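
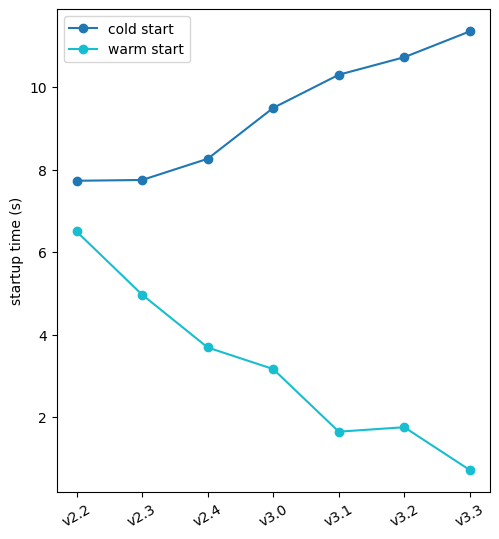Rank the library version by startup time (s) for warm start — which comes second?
Top 3 for warm start: v2.2 ≈ 7, v2.3 ≈ 5, v2.4 ≈ 4.

v2.3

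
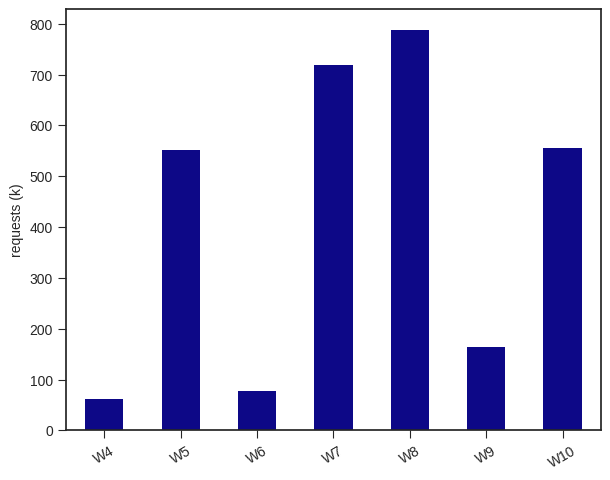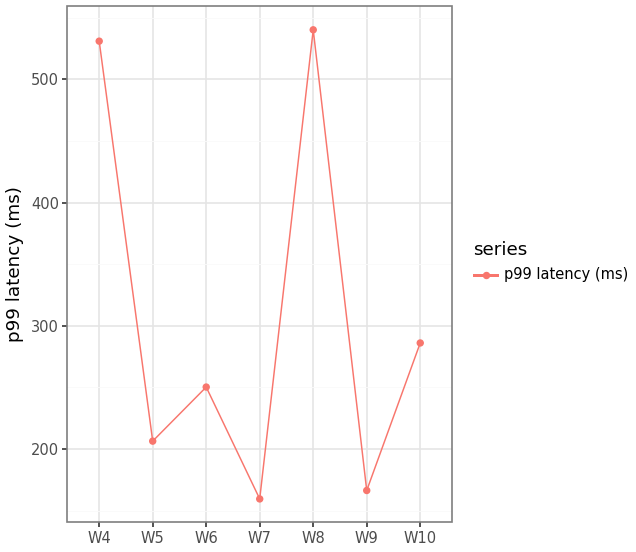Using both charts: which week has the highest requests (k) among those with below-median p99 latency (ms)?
W7

Chart 2 median p99 latency (ms) ≈ 250; below-median weeks: W5, W7, W9. Among those, W7 has the highest requests (k) (≈ 700).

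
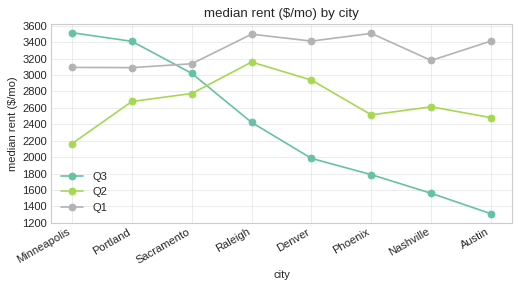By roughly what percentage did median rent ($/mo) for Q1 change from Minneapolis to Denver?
≈ +13.3%

Minneapolis ≈ 3000, Denver ≈ 3400; (3400 − 3000) / 3000 ≈ +13.3%.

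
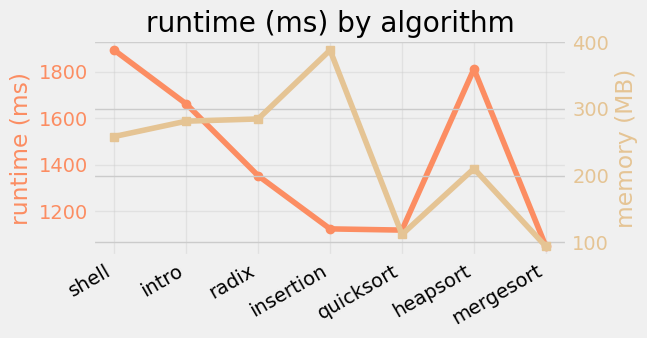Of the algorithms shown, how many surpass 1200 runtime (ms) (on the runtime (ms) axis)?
Above 1200: shell, intro, radix, heapsort.

4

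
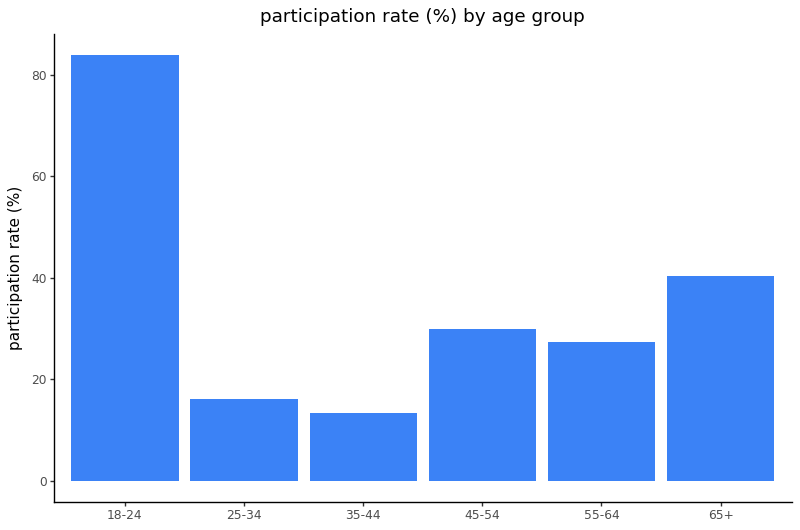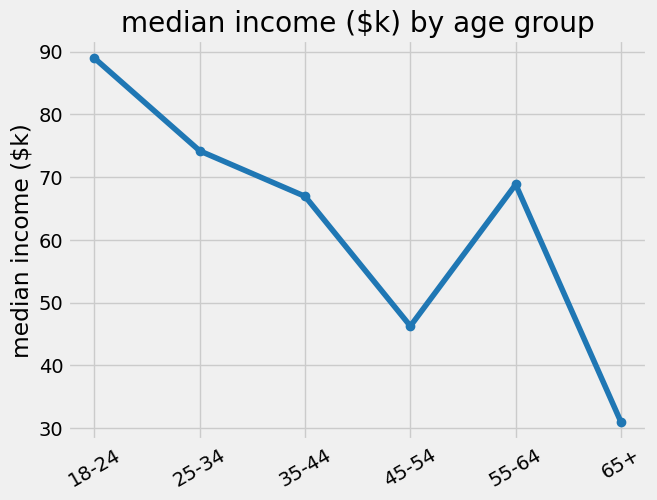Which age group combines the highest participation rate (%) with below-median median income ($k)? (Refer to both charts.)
65+

Chart 2 median median income ($k) ≈ 70; below-median age groups: 35-44, 45-54, 65+. Among those, 65+ has the highest participation rate (%) (≈ 40).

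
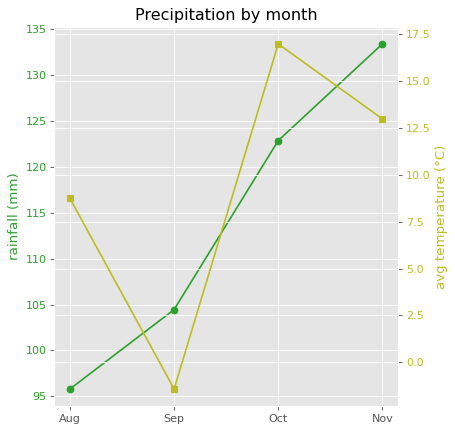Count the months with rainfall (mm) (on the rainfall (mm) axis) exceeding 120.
Above 120: Oct, Nov.

2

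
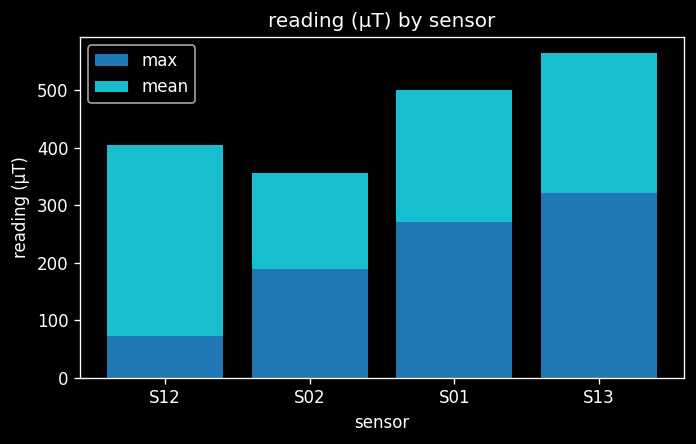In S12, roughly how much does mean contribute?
≈ 350

mean top ≈ 400, bottom ≈ 50; segment ≈ 350.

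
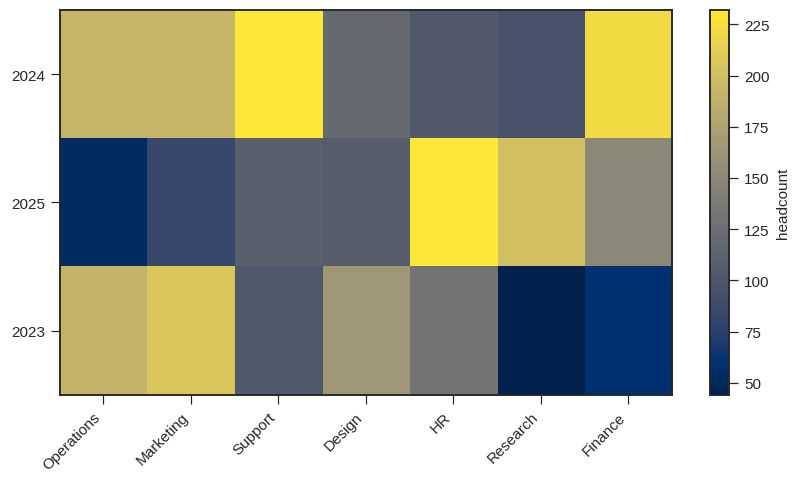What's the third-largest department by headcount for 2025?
Top 4 for 2025: HR ≈ 240, Research ≈ 200, Finance ≈ 160, Support ≈ 120.

Finance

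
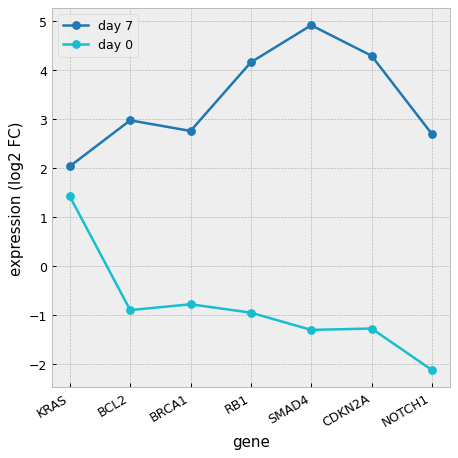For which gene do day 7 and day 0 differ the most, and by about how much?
SMAD4, ≈ 6 log2 FC

SMAD4: day 7 ≈ 5, day 0 ≈ -1 → gap ≈ 6. Next-largest (CDKN2A) is only ≈ 5.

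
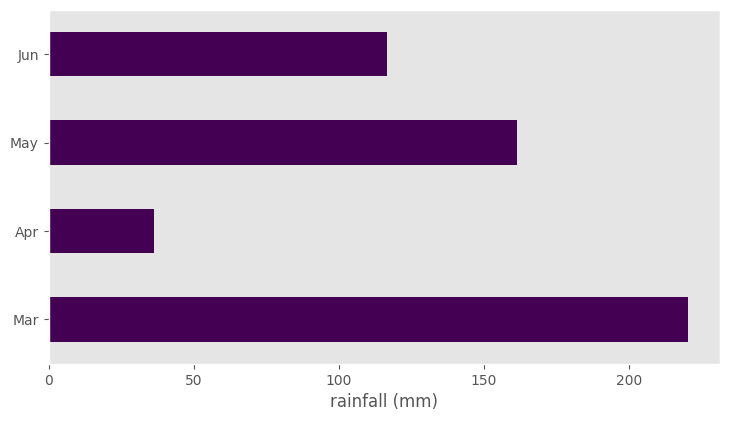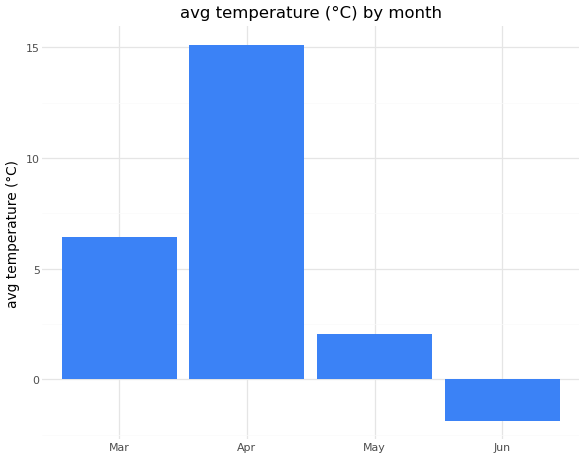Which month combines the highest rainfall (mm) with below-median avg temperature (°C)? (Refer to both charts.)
May

Chart 2 median avg temperature (°C) ≈ 4; below-median months: May, Jun. Among those, May has the highest rainfall (mm) (≈ 150).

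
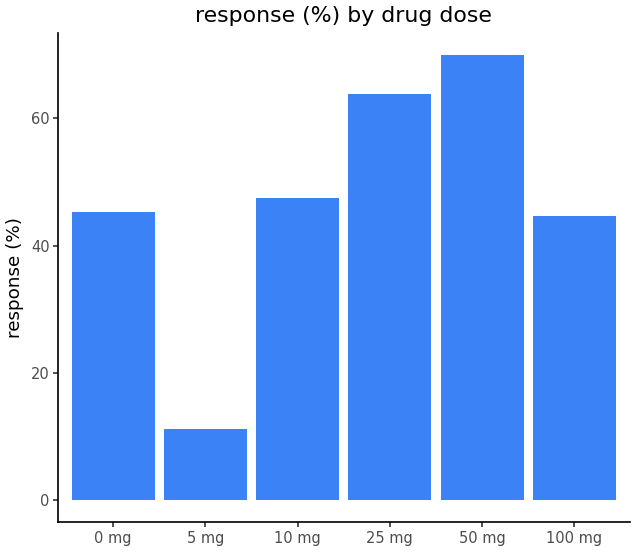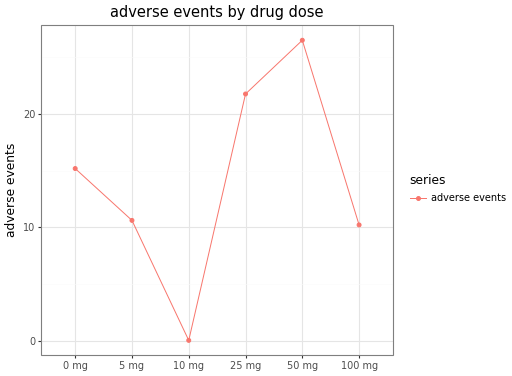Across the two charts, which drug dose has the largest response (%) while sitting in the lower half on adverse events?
10 mg

Chart 2 median adverse events ≈ 15; below-median drug doses: 5 mg, 10 mg, 100 mg. Among those, 10 mg has the highest response (%) (≈ 50).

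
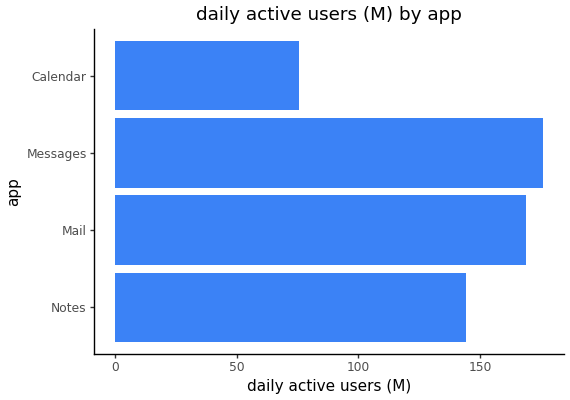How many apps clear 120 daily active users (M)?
Above 120: Notes, Mail, Messages.

3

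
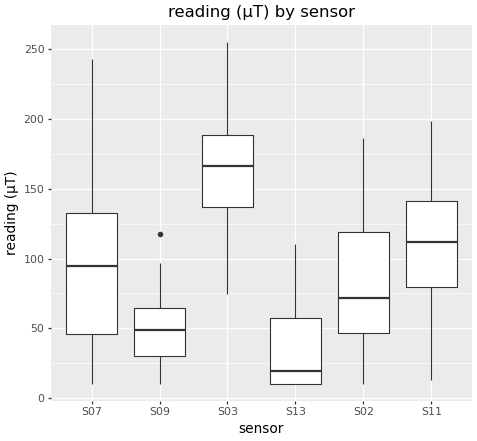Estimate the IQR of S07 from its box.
≈ 100

Q3 ≈ 140, Q1 ≈ 40; IQR ≈ 100.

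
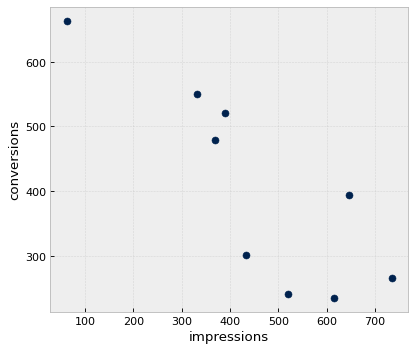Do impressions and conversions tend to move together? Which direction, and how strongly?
negative, strong

Points are negatively correlated; strong (|r| ≈ 0.8).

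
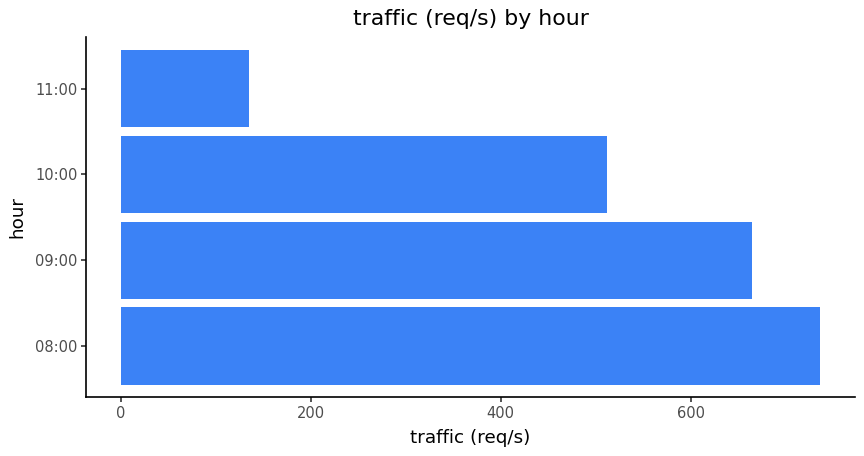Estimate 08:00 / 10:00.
≈ 1.4×

08:00 ≈ 700, 10:00 ≈ 500; 700/500 ≈ 1.4.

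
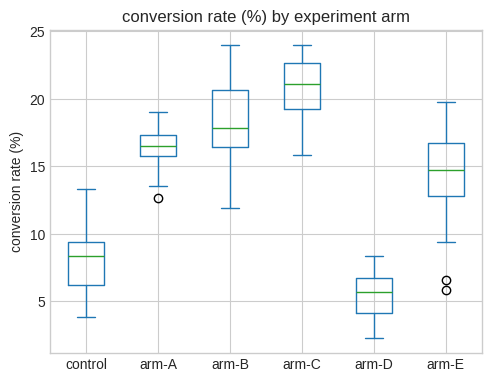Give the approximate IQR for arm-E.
Q3 ≈ 16, Q1 ≈ 12; IQR ≈ 4.

≈ 4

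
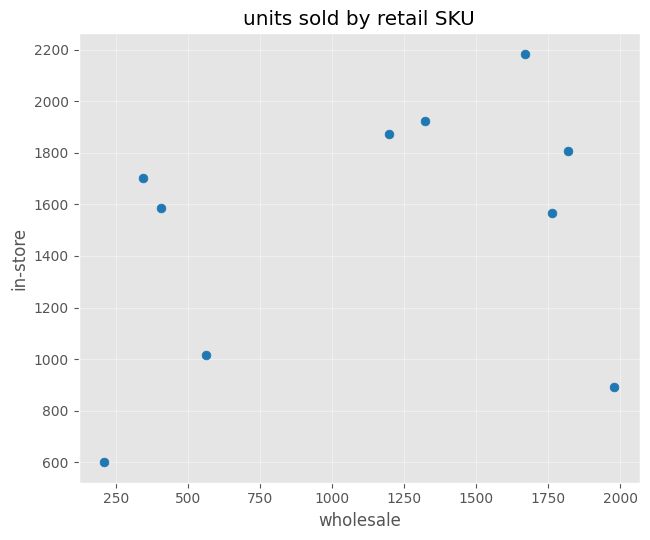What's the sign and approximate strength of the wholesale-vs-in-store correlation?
Points are positively correlated; weak (|r| ≈ 0.3).

positive, weak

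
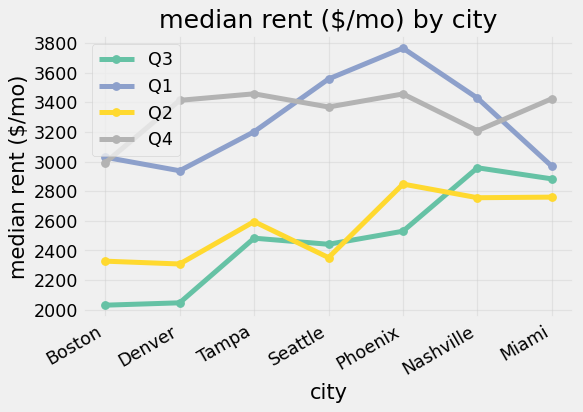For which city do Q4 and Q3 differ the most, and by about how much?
Denver, ≈ 1400 $/mo

Denver: Q4 ≈ 3400, Q3 ≈ 2000 → gap ≈ 1400. Next-largest (Tampa) is only ≈ 1000.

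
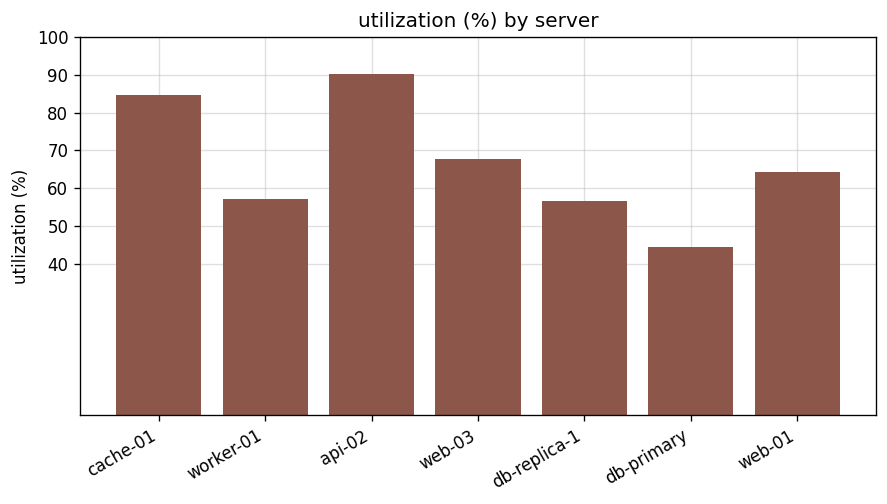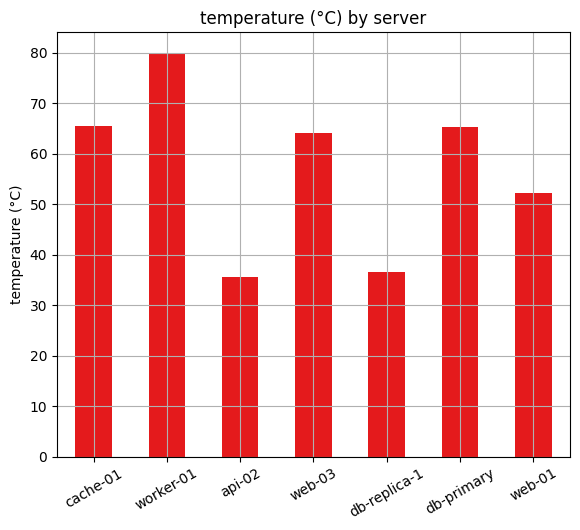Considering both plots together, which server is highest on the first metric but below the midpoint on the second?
api-02

Chart 2 median temperature (°C) ≈ 60; below-median servers: api-02, db-replica-1, web-01. Among those, api-02 has the highest utilization (%) (≈ 90).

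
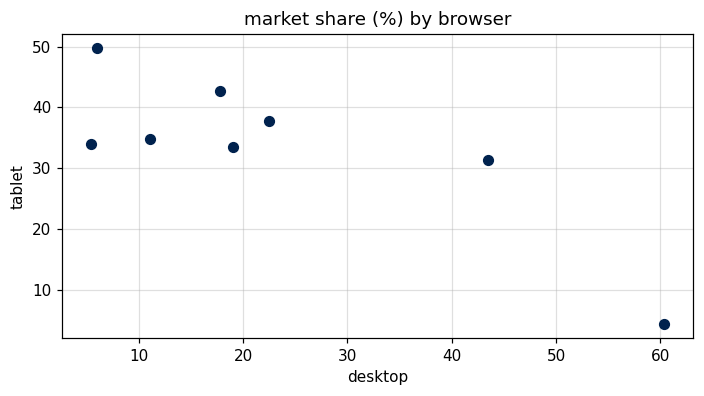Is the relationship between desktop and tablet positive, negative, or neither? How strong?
Points are negatively correlated; strong (|r| ≈ 0.8).

negative, strong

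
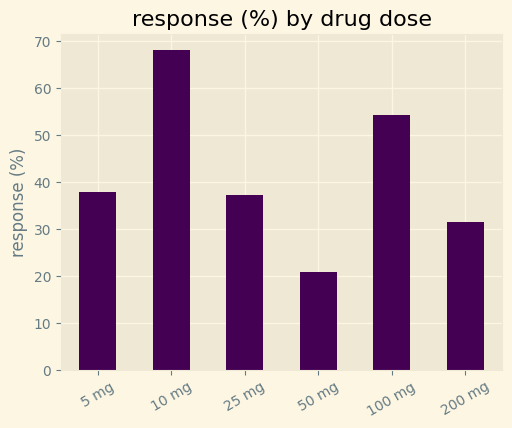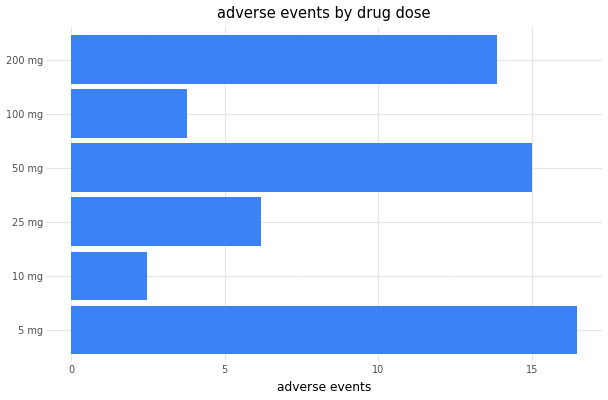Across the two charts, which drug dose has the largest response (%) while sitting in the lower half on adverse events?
Chart 2 median adverse events ≈ 10; below-median drug doses: 10 mg, 25 mg, 100 mg. Among those, 10 mg has the highest response (%) (≈ 70).

10 mg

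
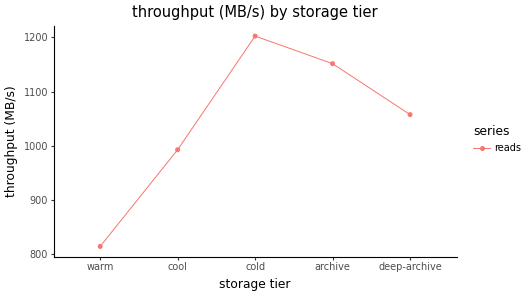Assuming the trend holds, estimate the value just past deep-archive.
≈ 975

Last three: 1200, 1150, 1050 → slope ≈ -75/step → next ≈ 975.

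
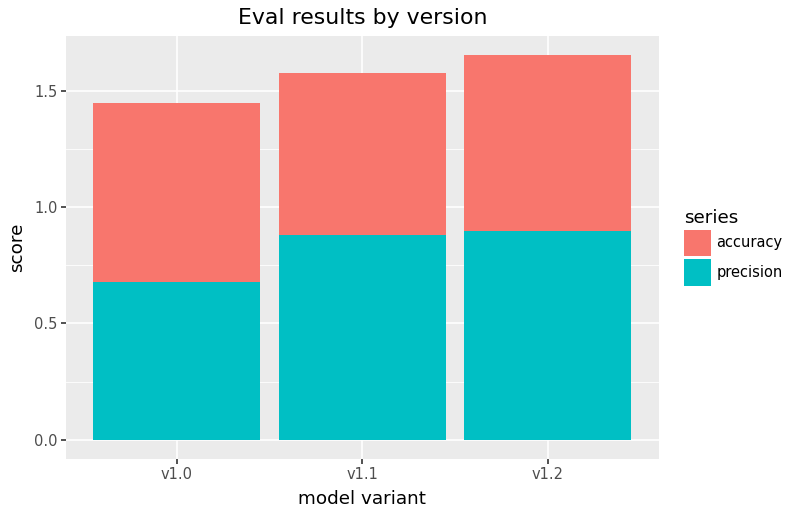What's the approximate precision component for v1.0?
≈ 0.6

precision top ≈ 0.6, bottom ≈ 0.0; segment ≈ 0.6.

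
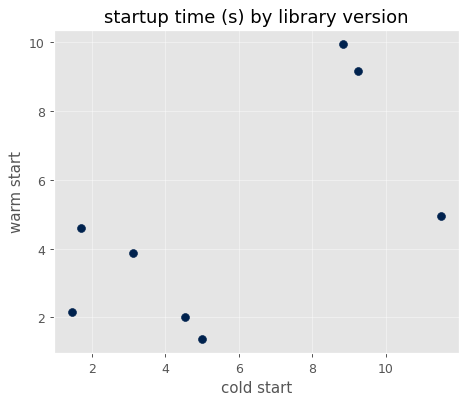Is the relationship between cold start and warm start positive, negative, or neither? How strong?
positive, moderate

Points are positively correlated; moderate (|r| ≈ 0.6).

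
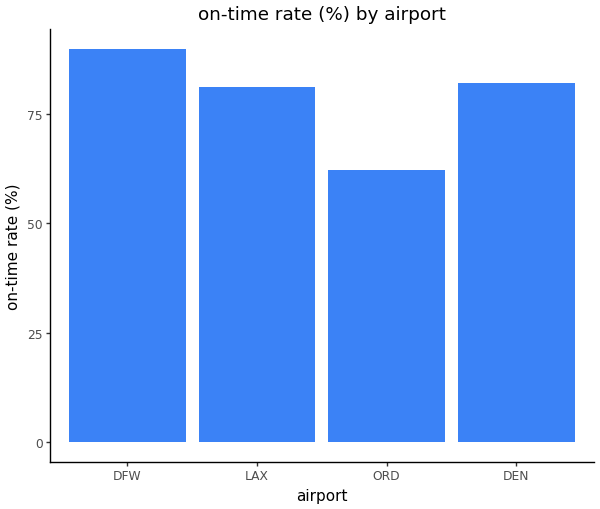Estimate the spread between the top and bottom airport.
≈ 30

Max DFW ≈ 90, min ORD ≈ 60; range ≈ 30.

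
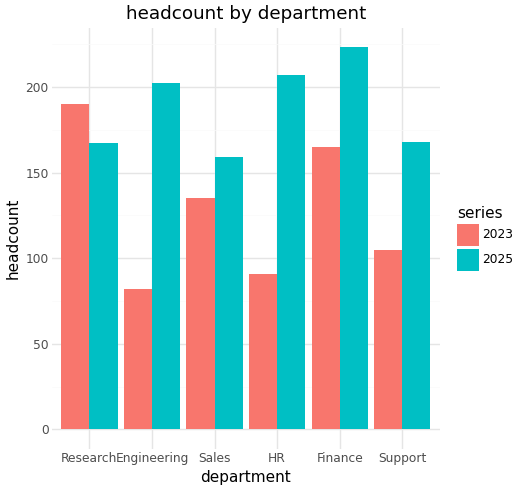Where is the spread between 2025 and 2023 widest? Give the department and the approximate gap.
Engineering, ≈ 120

Engineering: 2025 ≈ 200, 2023 ≈ 80 → gap ≈ 120. Next-largest (HR) is only ≈ 100.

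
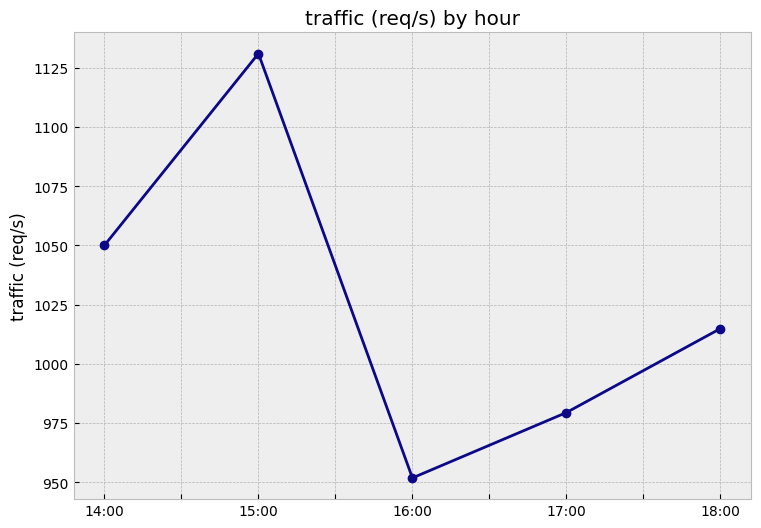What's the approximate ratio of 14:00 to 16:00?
14:00 ≈ 1060, 16:00 ≈ 960; 1060/960 ≈ 1.1.

≈ 1.1×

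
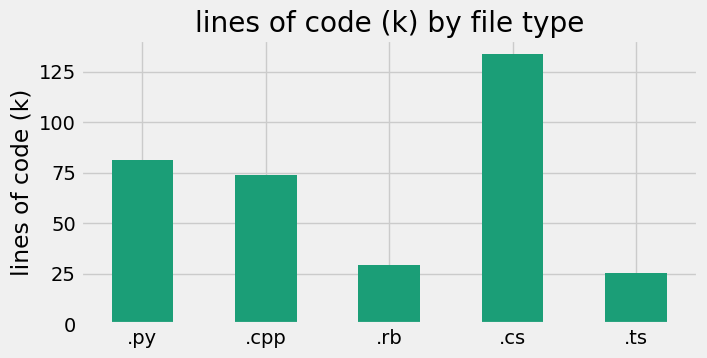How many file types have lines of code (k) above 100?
Above 100: .cs.

1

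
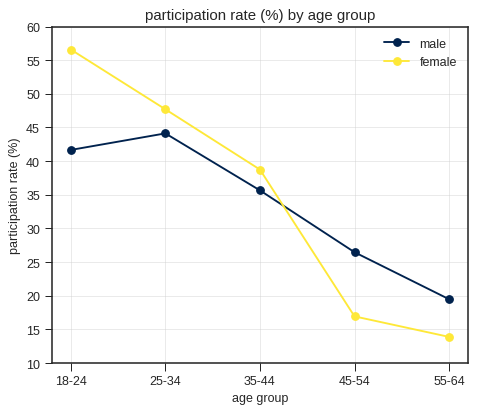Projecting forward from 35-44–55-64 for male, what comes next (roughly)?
Last three: 35, 25, 20 → slope ≈ -7.5/step → next ≈ 12.5.

≈ 12.5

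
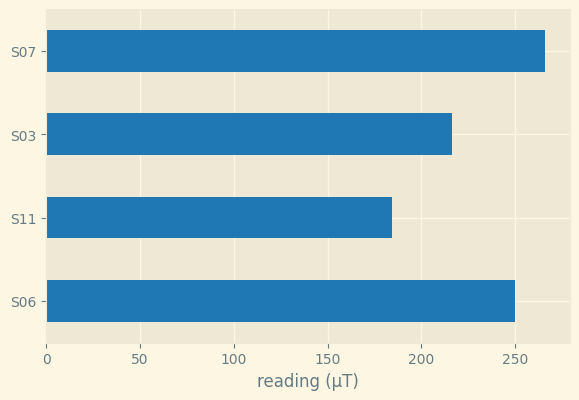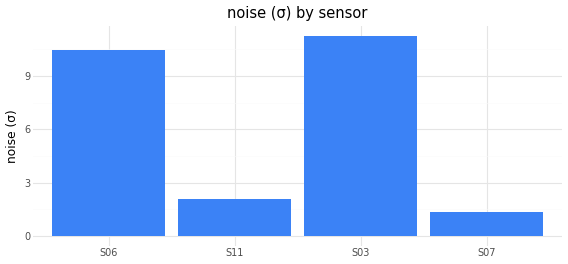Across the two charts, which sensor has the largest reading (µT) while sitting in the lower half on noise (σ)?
Chart 2 median noise (σ) ≈ 6; below-median sensors: S11, S07. Among those, S07 has the highest reading (µT) (≈ 275).

S07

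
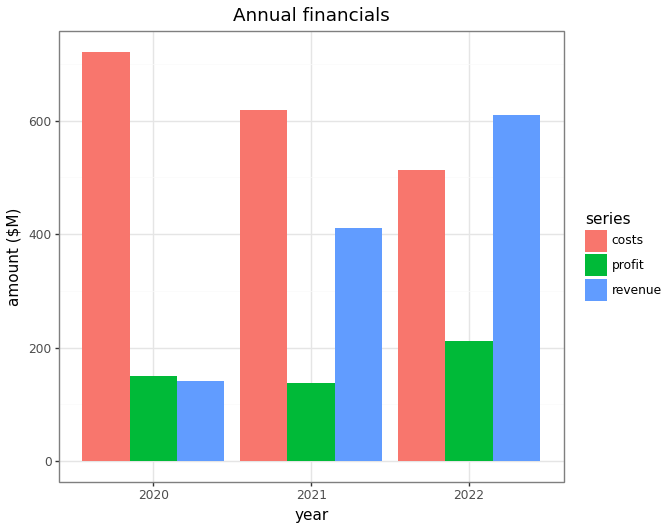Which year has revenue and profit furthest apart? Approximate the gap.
2022, ≈ 400 $M

2022: revenue ≈ 600, profit ≈ 200 → gap ≈ 400. Next-largest (2021) is only ≈ 300.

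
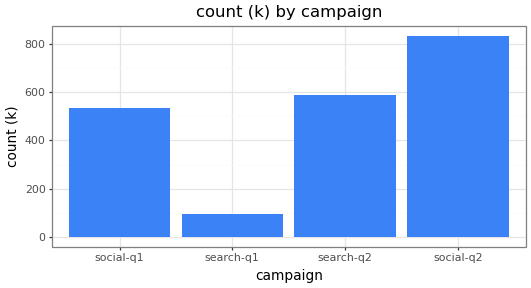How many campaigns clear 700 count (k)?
1

Above 700: social-q2.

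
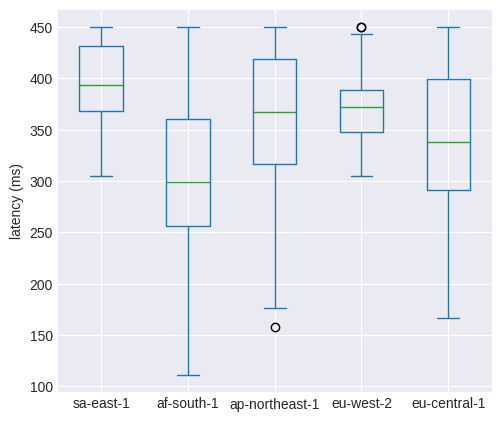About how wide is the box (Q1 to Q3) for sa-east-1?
≈ 60

Q3 ≈ 430, Q1 ≈ 370; IQR ≈ 60.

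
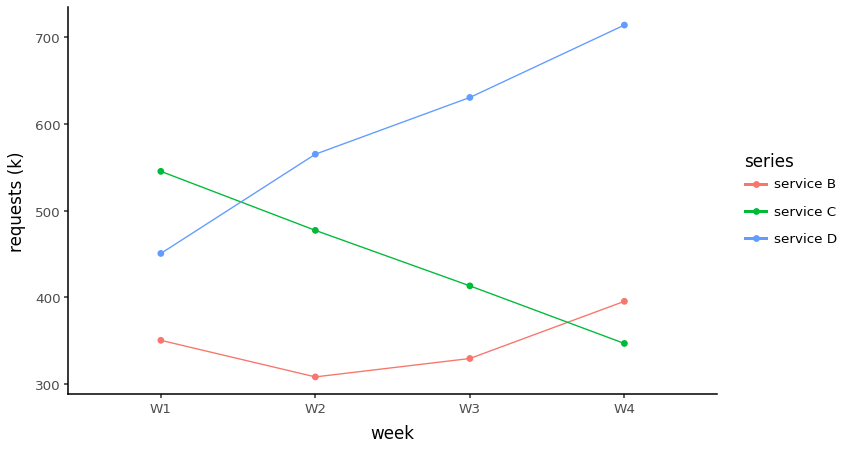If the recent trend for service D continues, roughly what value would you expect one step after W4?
≈ 775

Last three: 550, 650, 700 → slope ≈ 75/step → next ≈ 775.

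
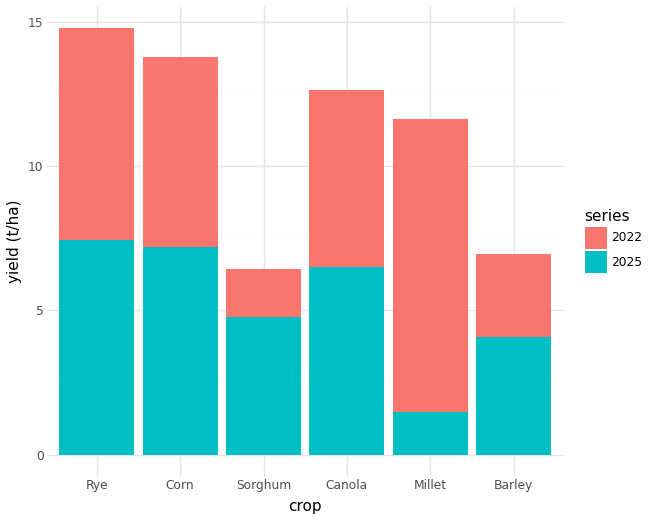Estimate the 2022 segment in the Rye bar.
≈ 6

2022 top ≈ 14, bottom ≈ 8; segment ≈ 6.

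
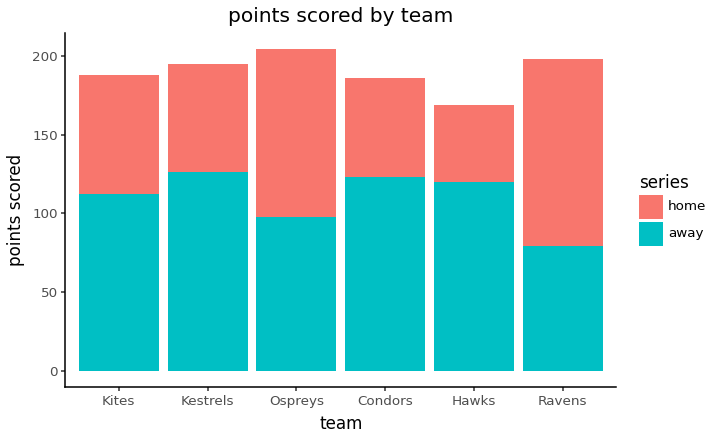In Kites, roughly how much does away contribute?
≈ 120

away top ≈ 120, bottom ≈ 0; segment ≈ 120.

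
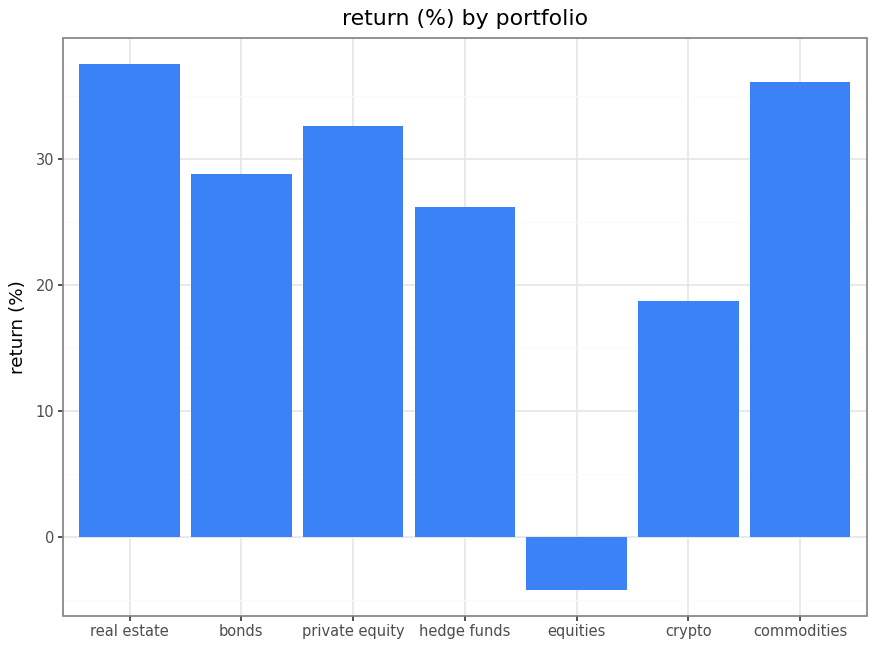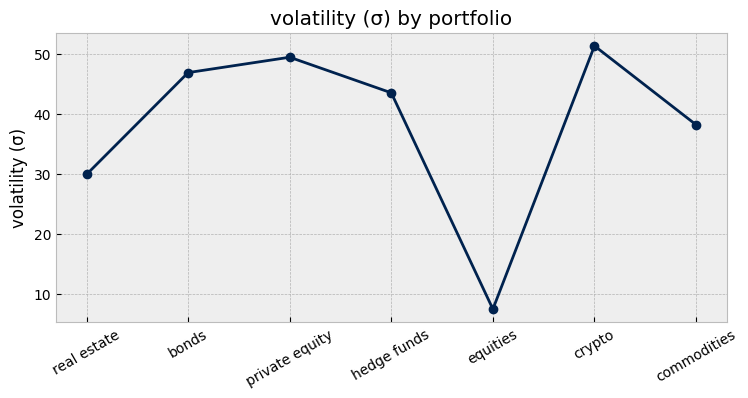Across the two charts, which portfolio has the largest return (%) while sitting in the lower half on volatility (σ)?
real estate

Chart 2 median volatility (σ) ≈ 45; below-median portfolios: real estate, equities, commodities. Among those, real estate has the highest return (%) (≈ 40).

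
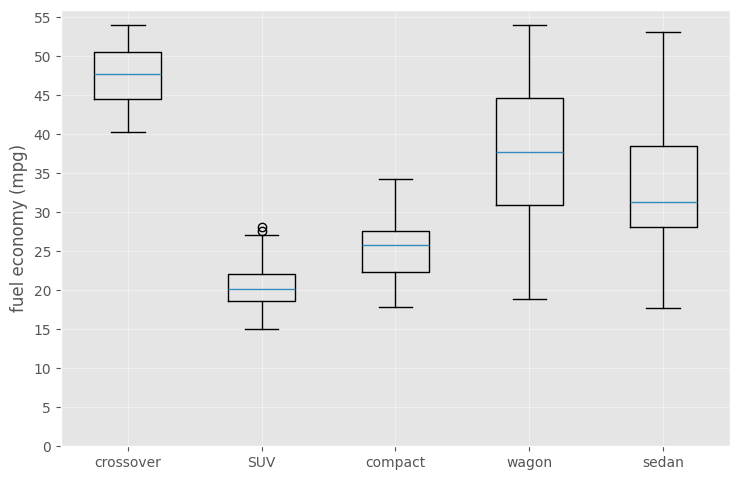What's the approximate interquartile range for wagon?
Q3 ≈ 45, Q1 ≈ 30; IQR ≈ 15.

≈ 15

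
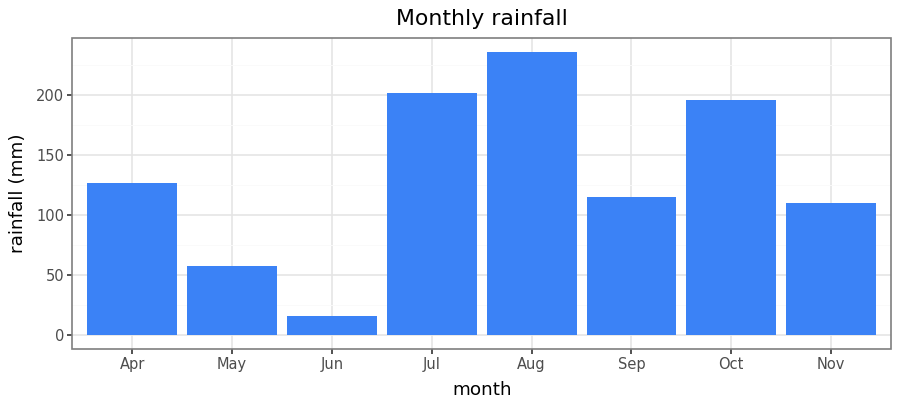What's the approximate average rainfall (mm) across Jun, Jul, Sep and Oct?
≈ 135

(20 + 200 + 120 + 200) / 4 ≈ 135.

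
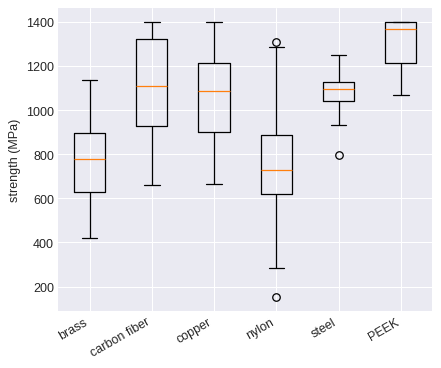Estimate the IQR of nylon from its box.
Q3 ≈ 900, Q1 ≈ 600; IQR ≈ 300.

≈ 300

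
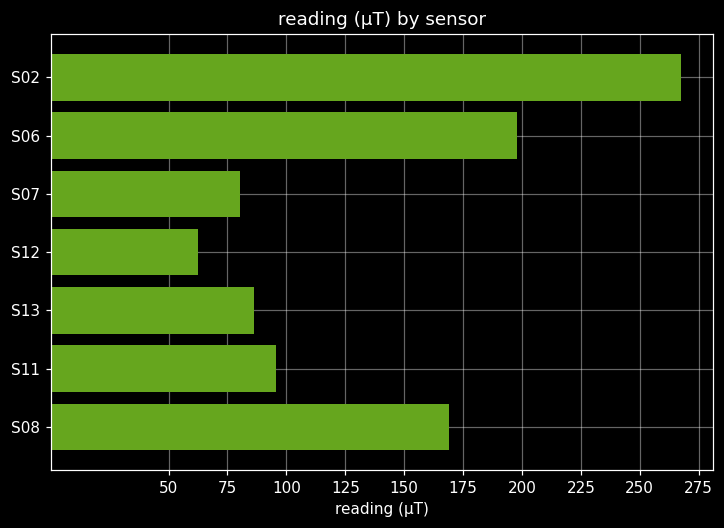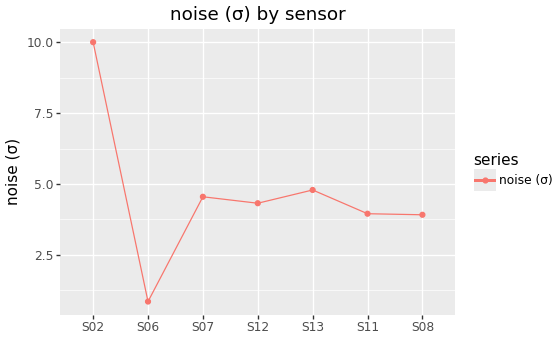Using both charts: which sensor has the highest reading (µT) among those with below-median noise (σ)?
Chart 2 median noise (σ) ≈ 4; below-median sensors: S06, S11, S08. Among those, S06 has the highest reading (µT) (≈ 200).

S06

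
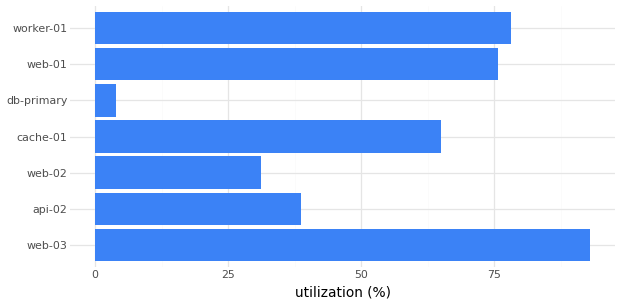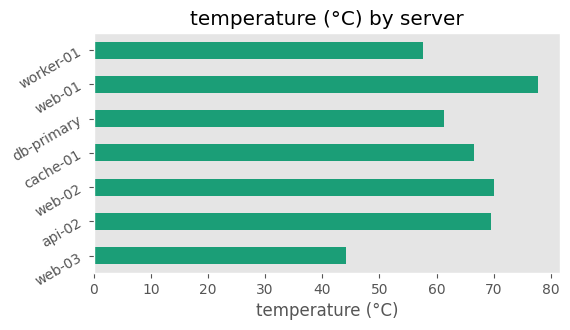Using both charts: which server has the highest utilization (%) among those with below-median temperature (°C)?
web-03

Chart 2 median temperature (°C) ≈ 70; below-median servers: web-03, db-primary, worker-01. Among those, web-03 has the highest utilization (%) (≈ 90).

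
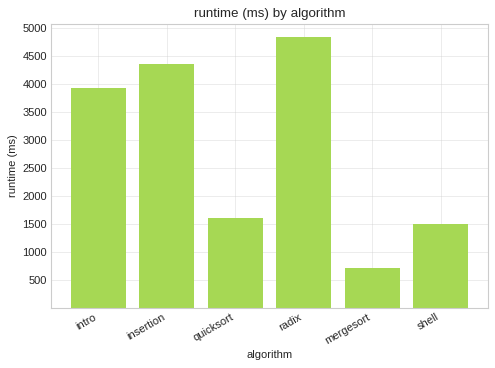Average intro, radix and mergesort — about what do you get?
≈ 3167

(4000 + 5000 + 500) / 3 ≈ 3167.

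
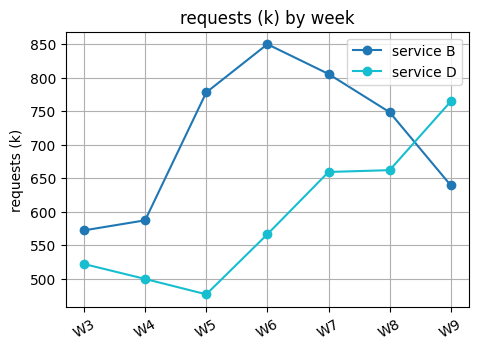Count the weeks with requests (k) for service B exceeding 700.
4

Above 700: W5, W6, W7, W8.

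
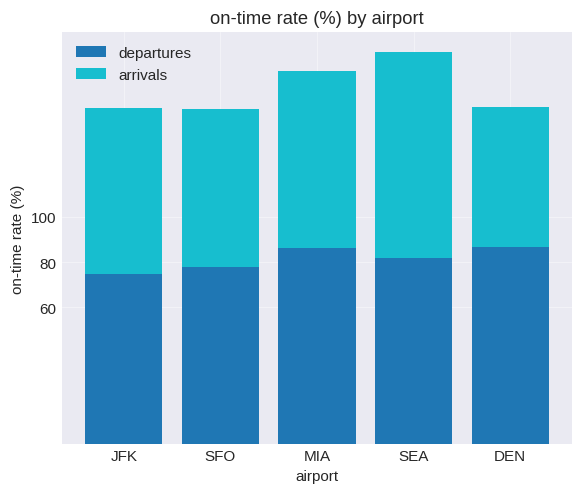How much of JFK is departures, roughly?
departures top ≈ 80, bottom ≈ 0; segment ≈ 80.

≈ 80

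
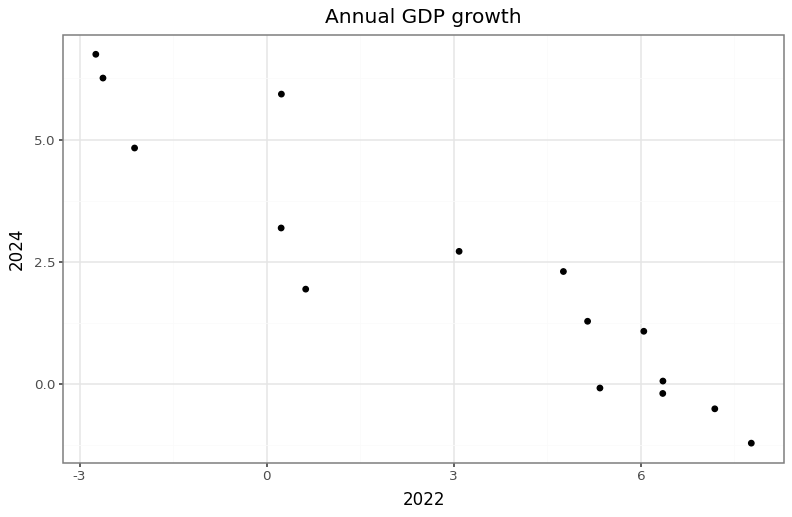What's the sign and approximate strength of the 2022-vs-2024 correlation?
negative, strong

Points are negatively correlated; strong (|r| ≈ 0.9).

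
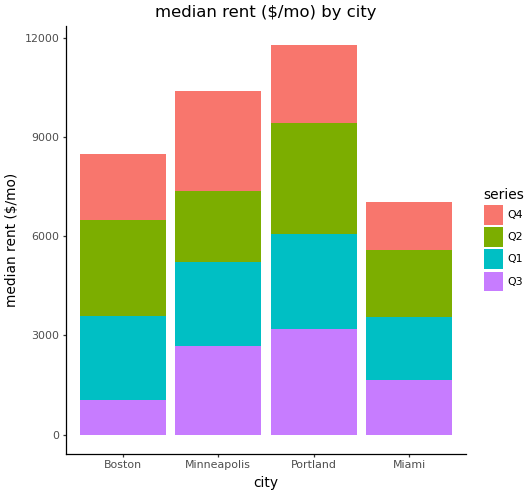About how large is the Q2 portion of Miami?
Q2 top ≈ 6000, bottom ≈ 4000; segment ≈ 2000.

≈ 2000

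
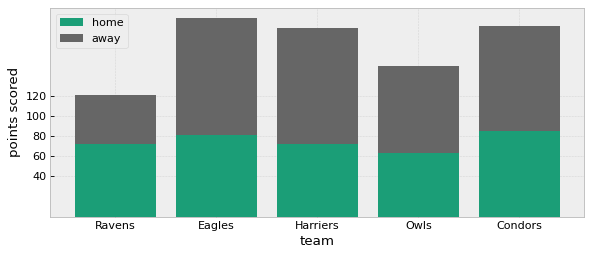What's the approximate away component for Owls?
≈ 80

away top ≈ 140, bottom ≈ 60; segment ≈ 80.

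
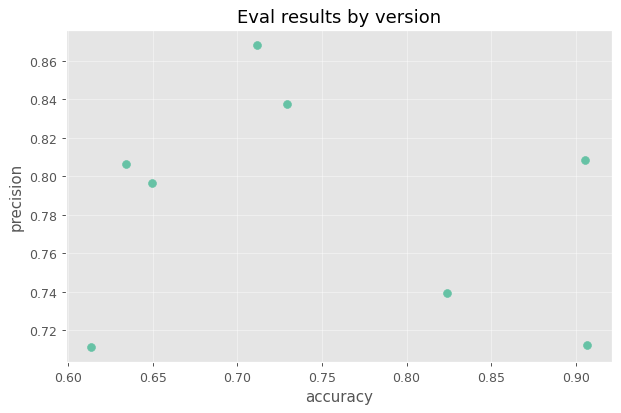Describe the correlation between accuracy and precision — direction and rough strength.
no clear correlation

Points are roughly uncorrelated; weak (|r| ≈ 0.2).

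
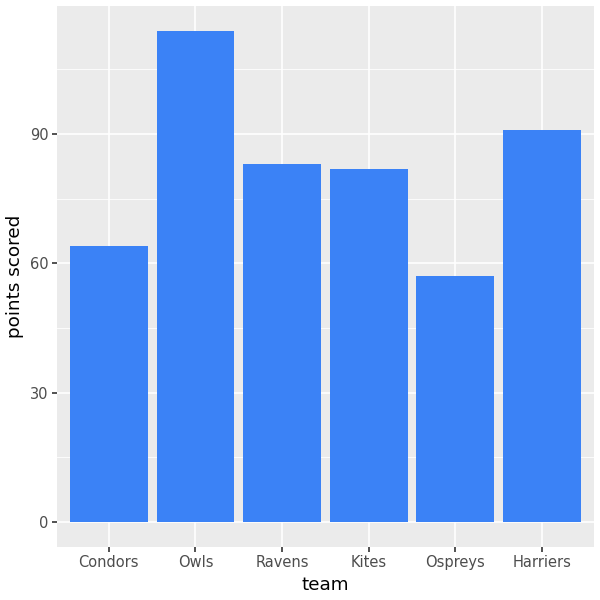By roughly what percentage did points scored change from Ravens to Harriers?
≈ +12.5%

Ravens ≈ 80, Harriers ≈ 90; (90 − 80) / 80 ≈ +12.5%.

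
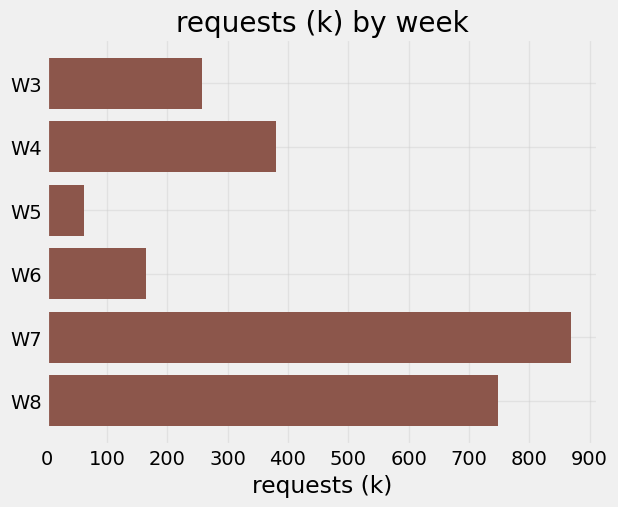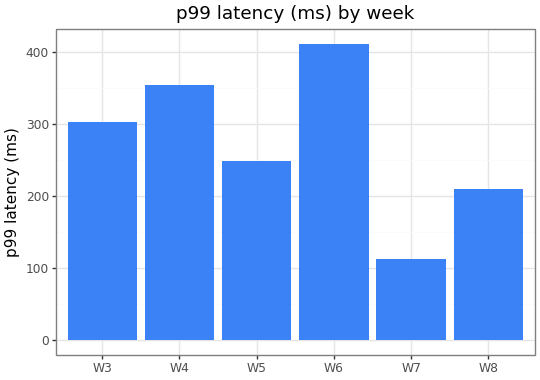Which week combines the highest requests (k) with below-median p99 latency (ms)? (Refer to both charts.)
Chart 2 median p99 latency (ms) ≈ 300; below-median weeks: W5, W7, W8. Among those, W7 has the highest requests (k) (≈ 900).

W7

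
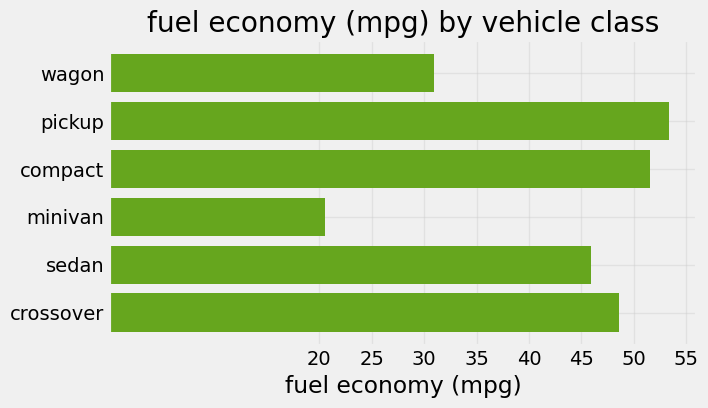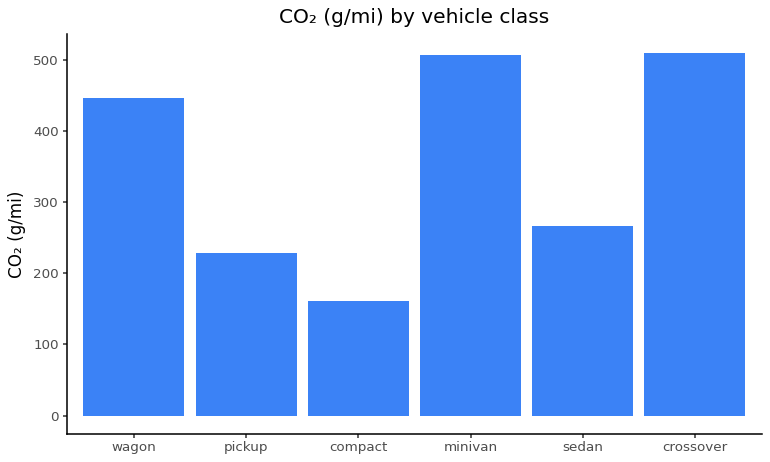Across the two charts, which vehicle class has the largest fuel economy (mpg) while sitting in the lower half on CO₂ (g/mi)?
Chart 2 median CO₂ (g/mi) ≈ 350; below-median vehicle classes: pickup, compact, sedan. Among those, pickup has the highest fuel economy (mpg) (≈ 55).

pickup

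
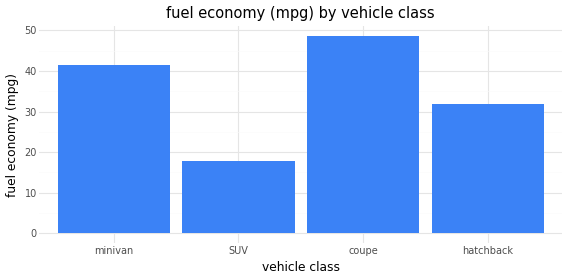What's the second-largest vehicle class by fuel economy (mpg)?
minivan

Top 3: coupe ≈ 50, minivan ≈ 40, hatchback ≈ 30.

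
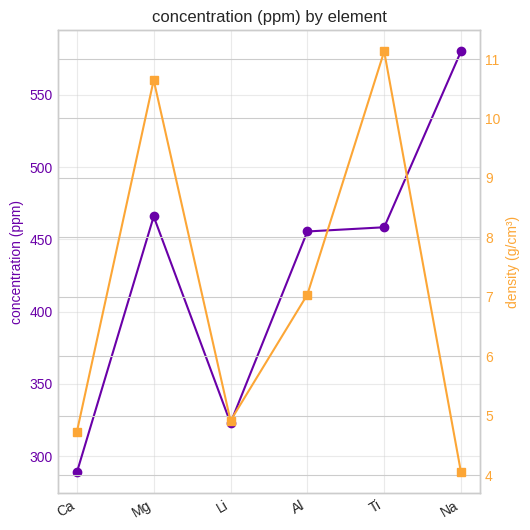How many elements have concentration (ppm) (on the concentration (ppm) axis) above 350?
4

Above 350: Mg, Al, Ti, Na.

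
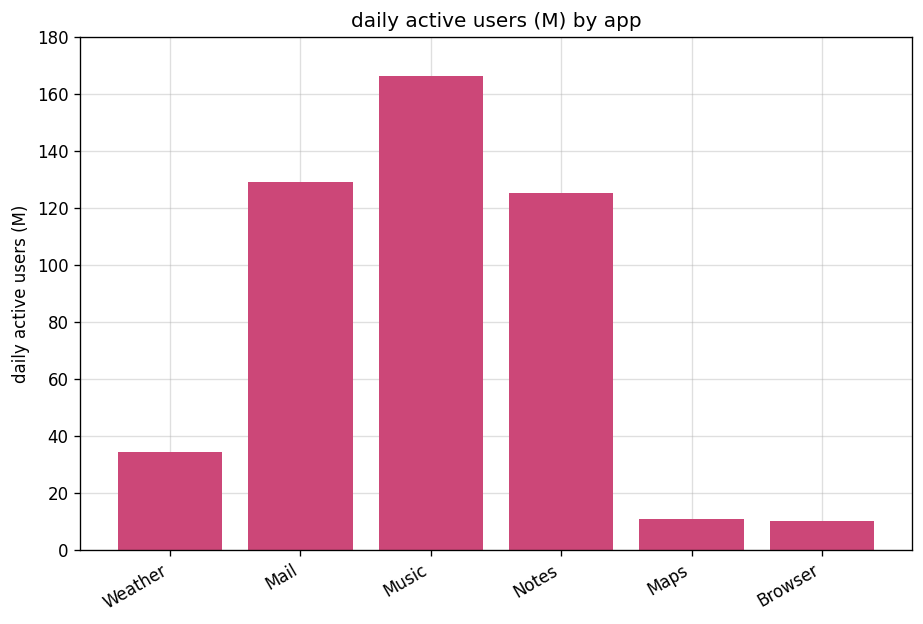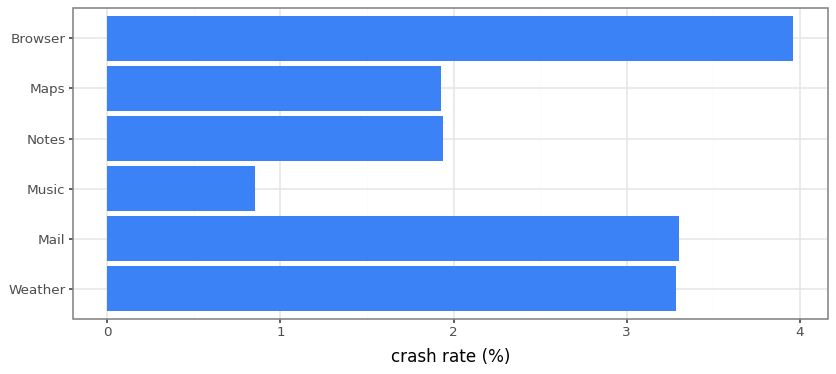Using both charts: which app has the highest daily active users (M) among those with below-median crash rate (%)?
Music

Chart 2 median crash rate (%) ≈ 2.5; below-median apps: Music, Notes, Maps. Among those, Music has the highest daily active users (M) (≈ 160).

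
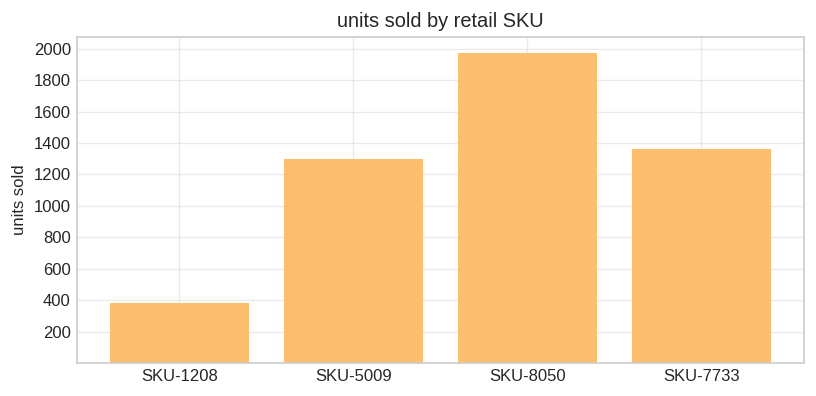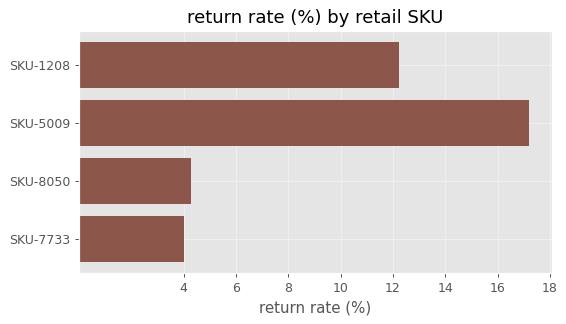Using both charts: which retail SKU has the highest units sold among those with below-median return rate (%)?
Chart 2 median return rate (%) ≈ 8; below-median retail SKUs: SKU-8050, SKU-7733. Among those, SKU-8050 has the highest units sold (≈ 2000).

SKU-8050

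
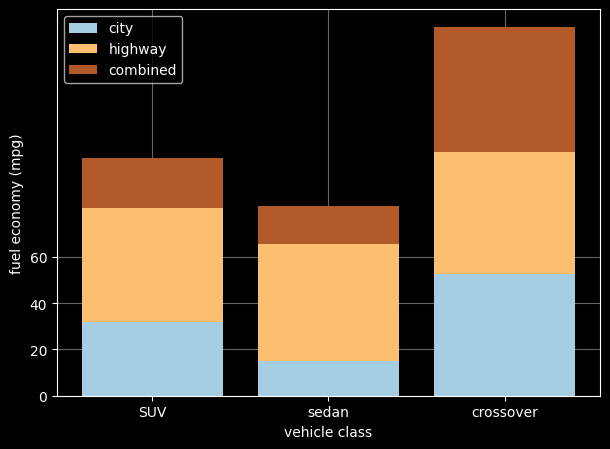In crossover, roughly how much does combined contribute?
combined top ≈ 160, bottom ≈ 100; segment ≈ 60.

≈ 60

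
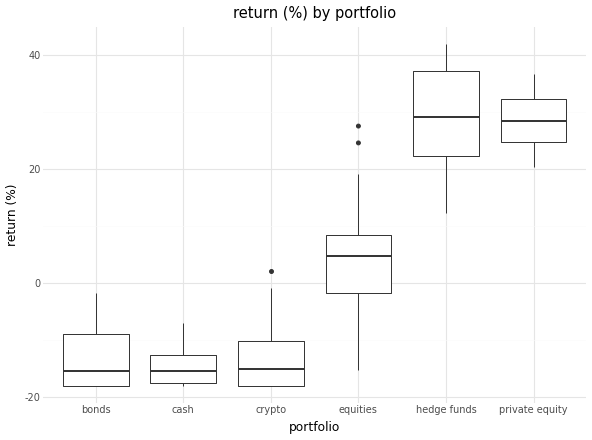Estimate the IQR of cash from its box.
≈ 5

Q3 ≈ -15, Q1 ≈ -20; IQR ≈ 5.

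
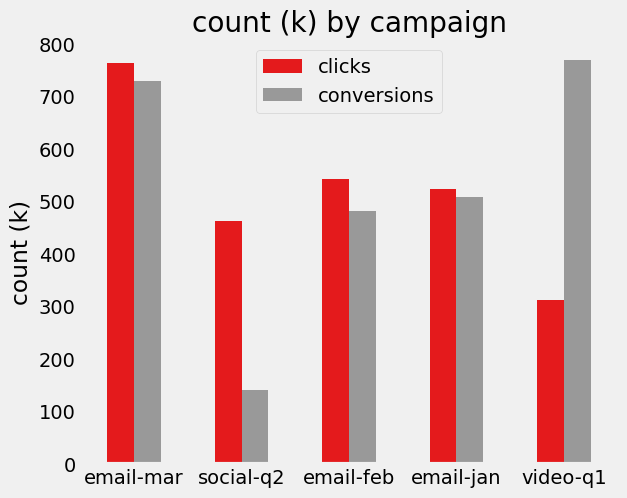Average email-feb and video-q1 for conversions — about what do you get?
(500 + 800) / 2 ≈ 650.

≈ 650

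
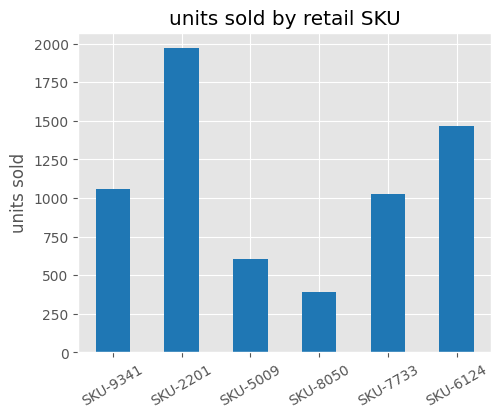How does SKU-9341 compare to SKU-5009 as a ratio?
≈ 1.67×

SKU-9341 ≈ 1000, SKU-5009 ≈ 600; 1000/600 ≈ 1.67.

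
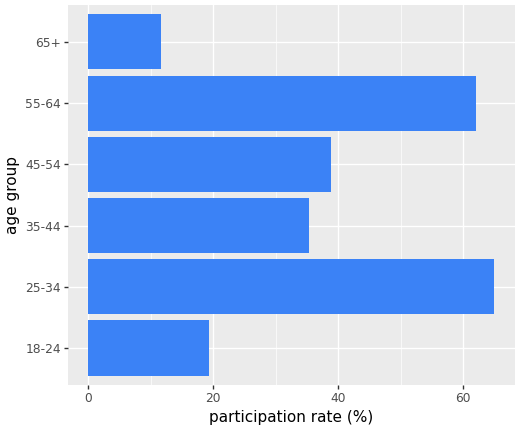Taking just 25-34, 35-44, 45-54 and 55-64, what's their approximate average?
≈ 52

(70 + 40 + 40 + 60) / 4 ≈ 52.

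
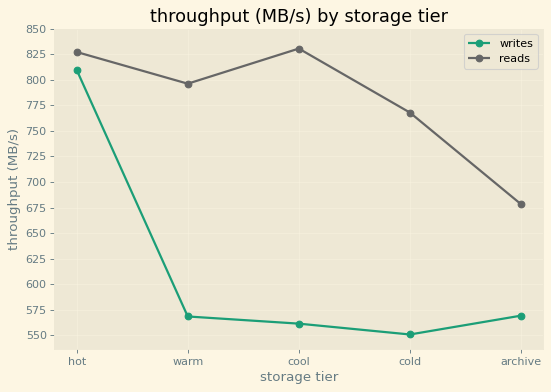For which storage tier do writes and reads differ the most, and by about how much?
cool, ≈ 275 MB/s

cool: writes ≈ 550, reads ≈ 825 → gap ≈ 275. Next-largest (warm) is only ≈ 225.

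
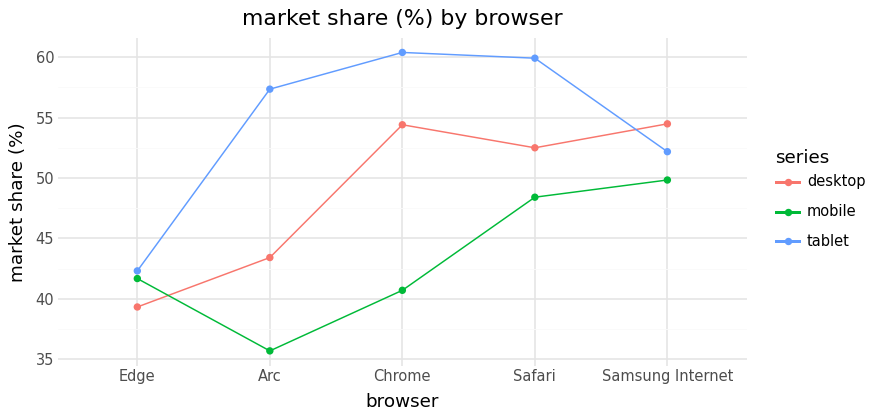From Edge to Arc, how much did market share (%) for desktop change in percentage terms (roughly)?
≈ +12.5%

Edge ≈ 40, Arc ≈ 45; (45 − 40) / 40 ≈ +12.5%.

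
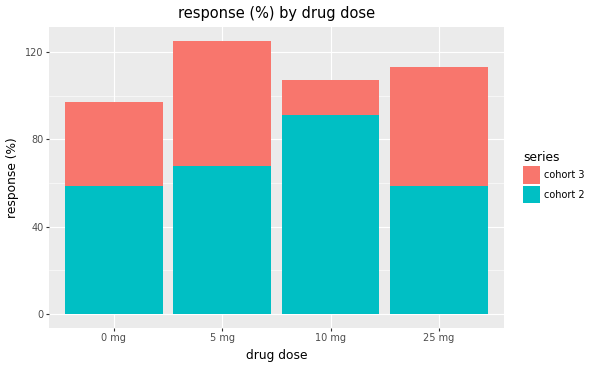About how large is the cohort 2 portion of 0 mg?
≈ 60

cohort 2 top ≈ 60, bottom ≈ 0; segment ≈ 60.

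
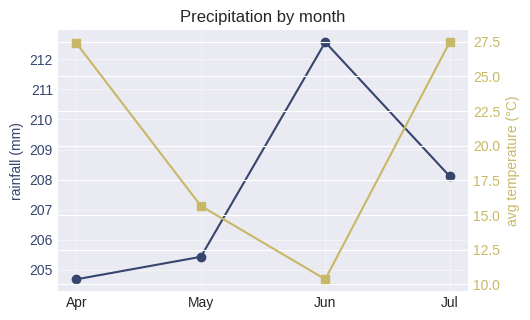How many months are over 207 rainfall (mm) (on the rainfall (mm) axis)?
2

Above 207: Jun, Jul.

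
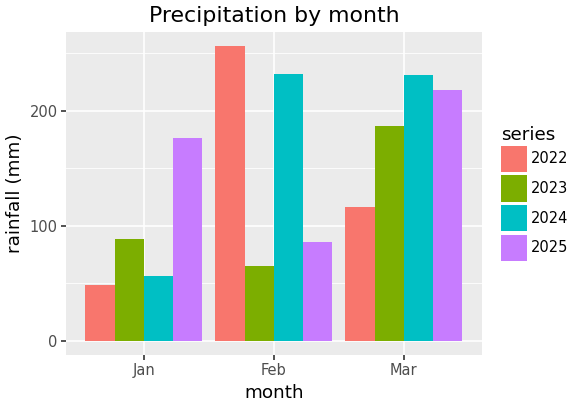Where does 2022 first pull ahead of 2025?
Jan: 2022 ≈ 50 vs 2025 ≈ 175 (not yet); Feb: 2022 ≈ 250 vs 2025 ≈ 75 (first crossover).

Feb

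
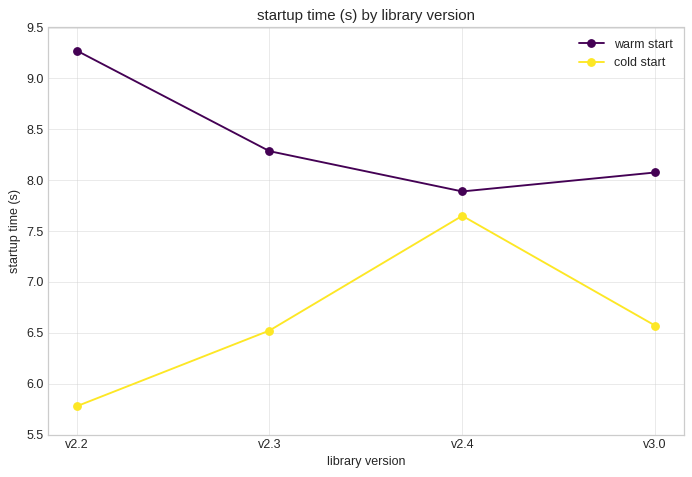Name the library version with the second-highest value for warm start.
Top 3 for warm start: v2.2 ≈ 9.5, v2.3 ≈ 8.5, v3.0 ≈ 8.0.

v2.3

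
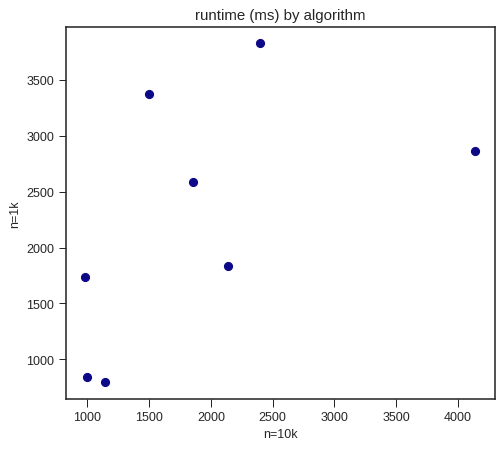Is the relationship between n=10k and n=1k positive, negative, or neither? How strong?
Points are positively correlated; moderate (|r| ≈ 0.5).

positive, moderate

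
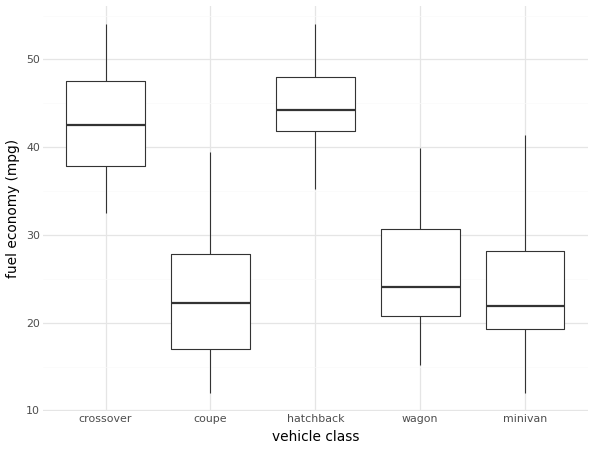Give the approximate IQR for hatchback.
Q3 ≈ 48, Q1 ≈ 42; IQR ≈ 6.

≈ 6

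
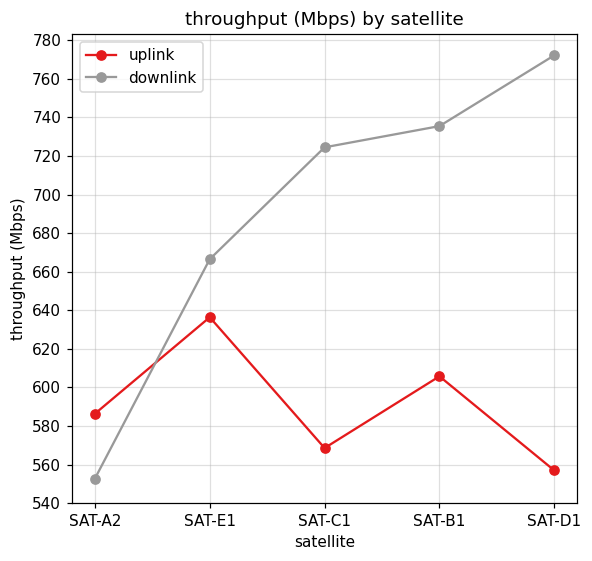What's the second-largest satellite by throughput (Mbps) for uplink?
Top 3 for uplink: SAT-E1 ≈ 640, SAT-B1 ≈ 600, SAT-A2 ≈ 580.

SAT-B1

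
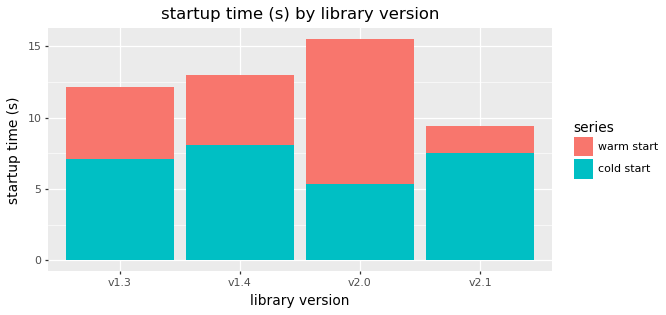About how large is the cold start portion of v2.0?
cold start top ≈ 6, bottom ≈ 0; segment ≈ 6.

≈ 6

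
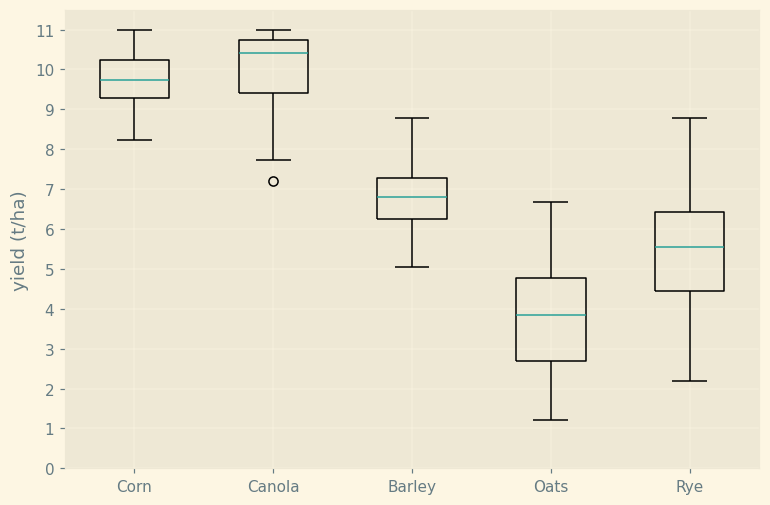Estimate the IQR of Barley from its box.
≈ 1

Q3 ≈ 7, Q1 ≈ 6; IQR ≈ 1.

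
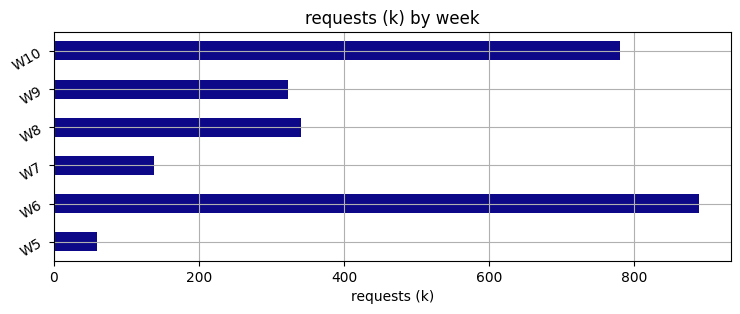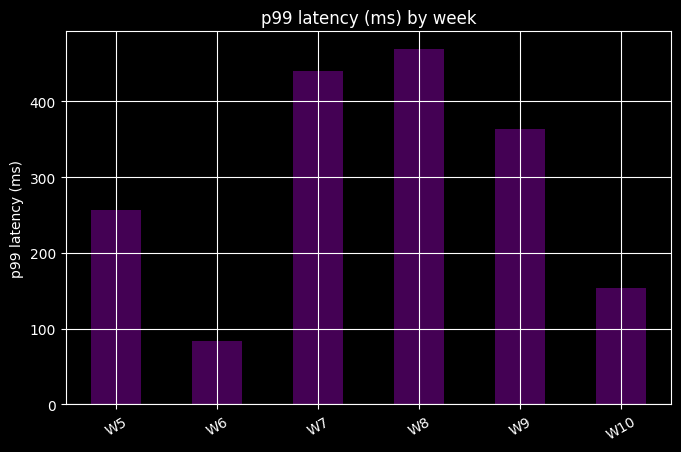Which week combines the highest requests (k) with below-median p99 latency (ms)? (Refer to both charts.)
Chart 2 median p99 latency (ms) ≈ 300; below-median weeks: W5, W6, W10. Among those, W6 has the highest requests (k) (≈ 900).

W6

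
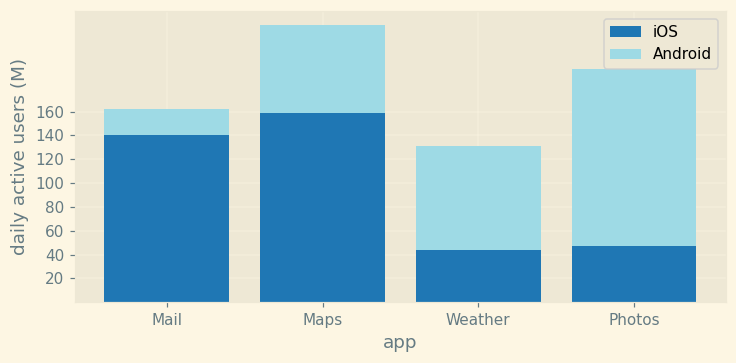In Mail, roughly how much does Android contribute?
≈ 20

Android top ≈ 160, bottom ≈ 140; segment ≈ 20.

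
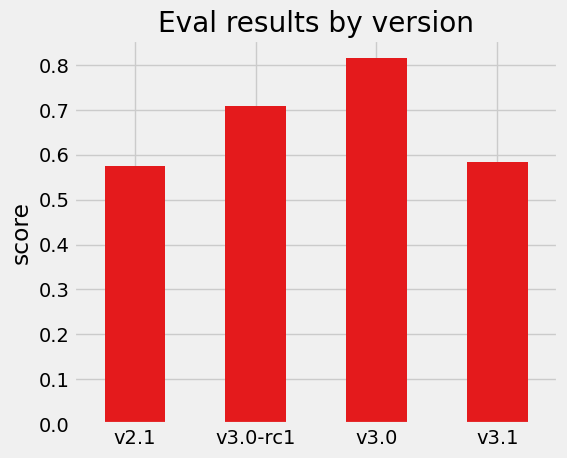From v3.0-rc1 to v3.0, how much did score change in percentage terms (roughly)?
v3.0-rc1 ≈ 0.7, v3.0 ≈ 0.8; (0.8 − 0.7) / 0.7 ≈ +14.3%.

≈ +14.3%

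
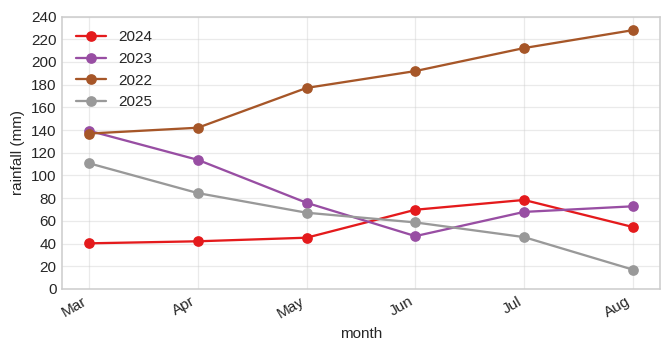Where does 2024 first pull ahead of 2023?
Jun

May: 2024 ≈ 40 vs 2023 ≈ 80 (not yet); Jun: 2024 ≈ 60 vs 2023 ≈ 40 (first crossover).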